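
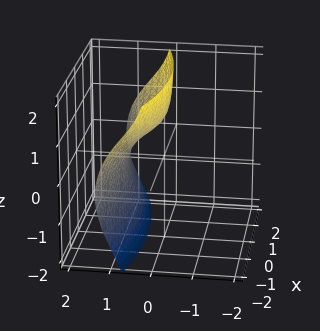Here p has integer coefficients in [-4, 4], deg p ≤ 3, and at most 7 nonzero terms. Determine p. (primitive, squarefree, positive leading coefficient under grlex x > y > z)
Degree: the shape is more complex than any degree-2 surface, so deg p = 3.
Reading off the gridlines: it crosses the z-axis at the gridline z = 1; no x-intercept at any integer in the box.
Putting this together gives p.

3*y^3 + 3*y*z^2 - x^2 + 2*z - 2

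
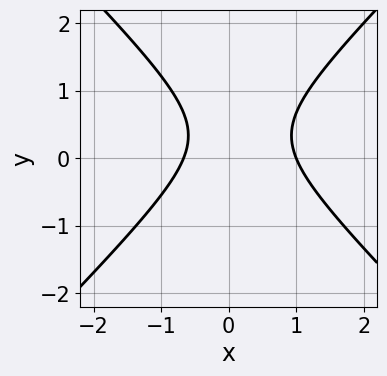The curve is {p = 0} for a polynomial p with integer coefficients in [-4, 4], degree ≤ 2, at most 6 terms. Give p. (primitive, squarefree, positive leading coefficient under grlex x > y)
First, deg p = 2.
Next, from the visible intercepts: it misses every integer gridline on the y-axis; it crosses the x-axis at the gridline x = 1.
Finally, fitting integer coefficients to these (and the overall shape) gives p.

3*x^2 - 3*y^2 - x + 2*y - 2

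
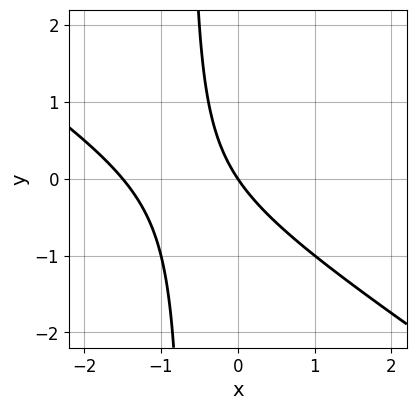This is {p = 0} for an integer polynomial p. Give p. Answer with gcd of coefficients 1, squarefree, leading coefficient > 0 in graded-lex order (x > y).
First, deg p = 2. A generic line meets the curve in up to 2 points.
Then, reading off the gridlines: it meets the y-axis at y = 0 (among the integer gridlines); it crosses the x-axis at the gridline x = 0.
Finally, putting this together gives p.

2*x^2 + 3*x*y + 3*x + 2*y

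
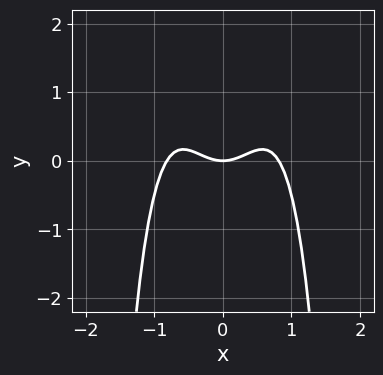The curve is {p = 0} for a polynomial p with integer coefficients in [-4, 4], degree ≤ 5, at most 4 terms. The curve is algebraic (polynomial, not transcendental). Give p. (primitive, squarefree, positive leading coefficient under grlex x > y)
The degree is 4 — no degree-3 curve has this shape.
Symmetries: it's symmetric under x → −x, forcing even powers of x.
Reading off the gridlines: it crosses the x-axis at the gridline x = 0; it meets the y-axis at y = 0 (among the integer gridlines).
Solving for integer coefficients yields p as stated.

3*x^4 - 2*x^2 + 2*y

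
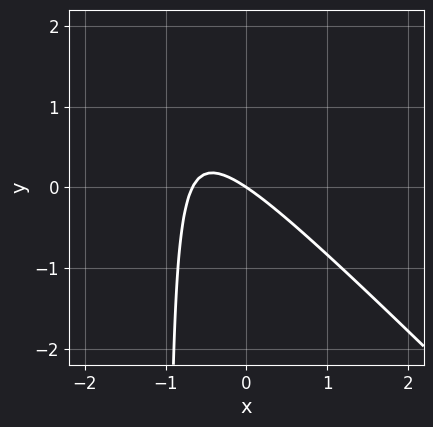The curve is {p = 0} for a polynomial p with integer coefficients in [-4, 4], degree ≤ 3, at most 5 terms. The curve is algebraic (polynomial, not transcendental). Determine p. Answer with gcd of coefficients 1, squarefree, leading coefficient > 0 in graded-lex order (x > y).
1. Degree: no degree-1 curve has this shape, so deg p = 2.
2. From the visible intercepts: it meets the y-axis at y = 0 (among the integer gridlines); it crosses the x-axis at the gridline x = 0.
3. Putting this together gives p.

3*x^2 + 3*x*y + 2*x + 3*y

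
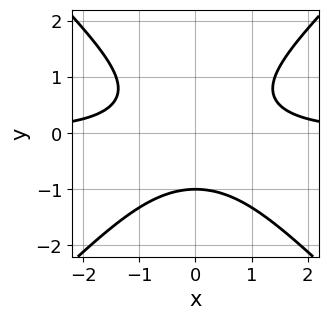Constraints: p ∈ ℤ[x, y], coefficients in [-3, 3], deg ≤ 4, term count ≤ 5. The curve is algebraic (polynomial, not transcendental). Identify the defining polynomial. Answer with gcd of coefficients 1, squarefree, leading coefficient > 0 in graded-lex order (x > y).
First, deg p = 3.
Next, symmetries: it's symmetric under x → −x, forcing even powers of x.
Then, observable constraints: the curve avoids every integer x-axis point in the box; it meets the y-axis at y = -1 (among the integer gridlines).
Finally, assembling these constraints gives the stated polynomial.

x^2*y - y^3 - 1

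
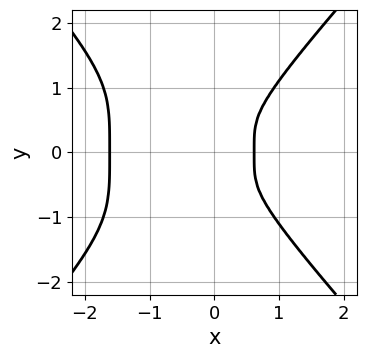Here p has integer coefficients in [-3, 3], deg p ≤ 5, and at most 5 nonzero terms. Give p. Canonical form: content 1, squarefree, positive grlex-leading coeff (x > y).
3*x^4 - 2*y^4 + 3*x^3 - 3*x^2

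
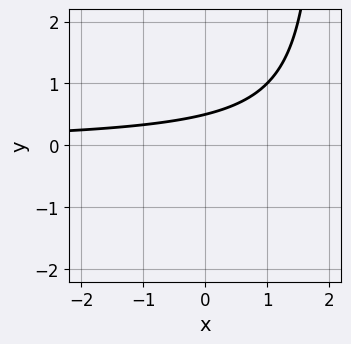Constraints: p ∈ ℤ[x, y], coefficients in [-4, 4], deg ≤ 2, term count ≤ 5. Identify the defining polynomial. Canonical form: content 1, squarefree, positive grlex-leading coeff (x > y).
(a) The degree is 2 — a generic line meets the curve in up to 2 points.
(b) Observable constraints: no x-intercept at any integer in the box.
(c) These observations pin down the coefficients.

x*y - 2*y + 1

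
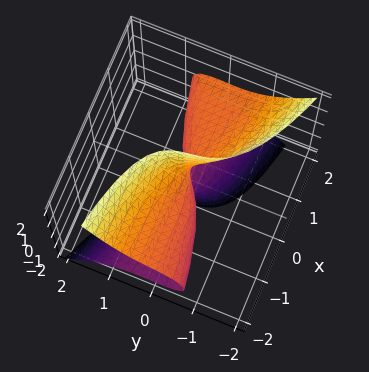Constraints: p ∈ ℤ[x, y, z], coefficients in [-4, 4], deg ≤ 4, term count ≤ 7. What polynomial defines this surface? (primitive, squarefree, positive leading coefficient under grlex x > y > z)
The degree is 3 — no degree-2 surface has this shape.
From the visible intercepts: it meets the x-axis at x = 0 (among the integer gridlines); every point of the z-axis in the box is on the surface; one y-axis crossing is at y = 0.
Matching integer coefficients to the picture gives p.

x*y*z - 2*x*z^2 - 3*y^3 + x - y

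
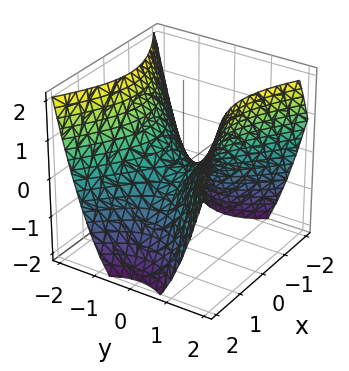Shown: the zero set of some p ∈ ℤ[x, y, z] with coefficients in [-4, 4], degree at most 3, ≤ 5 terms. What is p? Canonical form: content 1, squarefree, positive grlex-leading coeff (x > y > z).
(a) deg p = 2. A hyperbolic paraboloid; a quadric.
(b) Symmetries: mirror symmetry y ↦ −y ⇒ only even powers of y; it's symmetric under x → −x, forcing even powers of x.
(c) Observable constraints: it crosses the z-axis at the gridline z = 0; it crosses the y-axis at the gridline y = 0; one x-axis crossing is at x = 0.
(d) Solving for integer coefficients yields p as stated.

2*x^2 - 3*y^2 + 3*z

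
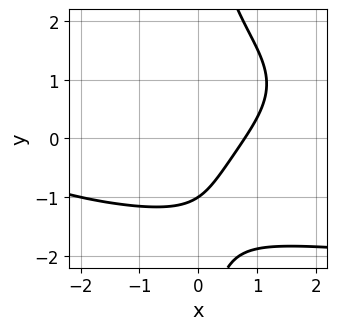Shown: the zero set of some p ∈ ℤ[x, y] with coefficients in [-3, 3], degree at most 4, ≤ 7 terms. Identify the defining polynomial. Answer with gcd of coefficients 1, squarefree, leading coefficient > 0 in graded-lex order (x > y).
x*y^3 + x^2 + 3*x - 3*y - 3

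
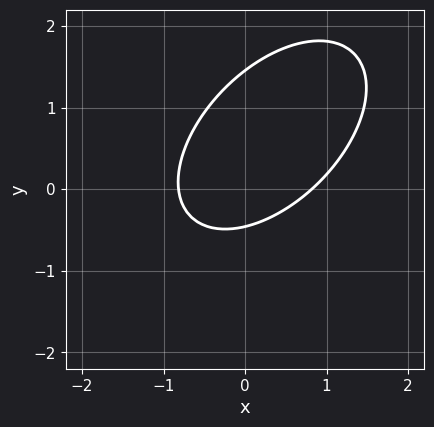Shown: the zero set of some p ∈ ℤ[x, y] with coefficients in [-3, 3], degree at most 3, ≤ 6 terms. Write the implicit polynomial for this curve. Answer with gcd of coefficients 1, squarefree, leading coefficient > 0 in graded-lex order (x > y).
Degree: the shape is more complex than any degree-1 curve, so deg p = 2.
Putting this together gives p.

3*x^2 - 3*x*y + 3*y^2 - 3*y - 2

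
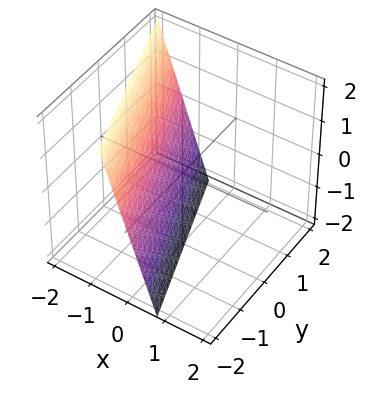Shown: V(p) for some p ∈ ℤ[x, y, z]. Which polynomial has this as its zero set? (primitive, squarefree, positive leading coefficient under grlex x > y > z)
(a) The degree is 1 — the surface is flat (a plane).
(b) Checking where it meets the axes: one z-axis crossing is at z = -2; one y-axis crossing is at y = -2.
(c) Assembling these constraints gives the stated polynomial.

3*x + y + z + 2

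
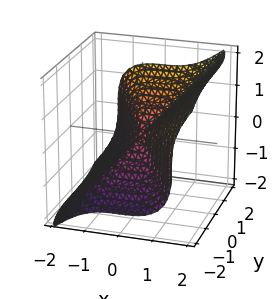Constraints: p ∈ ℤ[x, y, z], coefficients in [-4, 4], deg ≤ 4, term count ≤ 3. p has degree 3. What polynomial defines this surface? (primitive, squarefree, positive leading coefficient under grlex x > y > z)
1. Degree: a generic line meets the surface in up to 3 points, so deg p = 3.
2. Reading off the gridlines: it meets the x-axis at x = 0 (among the integer gridlines); one y-axis crossing is at y = 0; it crosses the z-axis at the gridline z = 0.
3. These observations pin down the coefficients.

3*x^3 + y^3 - 3*z^3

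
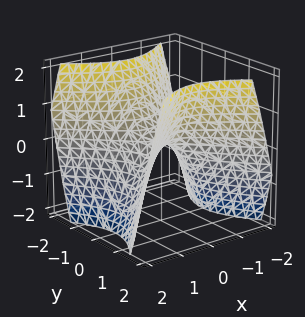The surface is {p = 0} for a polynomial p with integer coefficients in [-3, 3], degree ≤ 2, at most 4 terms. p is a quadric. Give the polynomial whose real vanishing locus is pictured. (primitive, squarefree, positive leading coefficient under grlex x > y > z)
x^2 - y^2 + z

(a) Degree: a hyperbolic paraboloid; a quadric, so deg p = 2.
(b) Symmetries: it's symmetric under y → −y, forcing even powers of y; mirror symmetry x ↦ −x ⇒ only even powers of x.
(c) From the axis intercepts and sections: it crosses the y-axis at the gridline y = 0; one x-axis crossing is at x = 0; it meets the z-axis at z = 0 (among the integer gridlines).
(d) These observations pin down the coefficients.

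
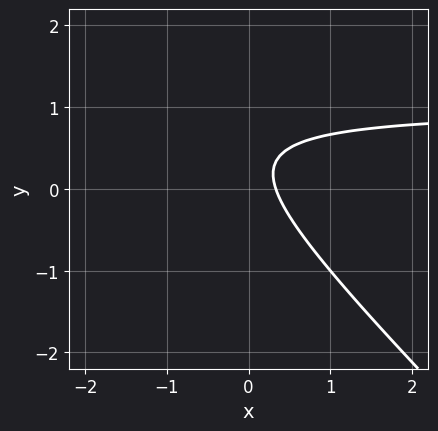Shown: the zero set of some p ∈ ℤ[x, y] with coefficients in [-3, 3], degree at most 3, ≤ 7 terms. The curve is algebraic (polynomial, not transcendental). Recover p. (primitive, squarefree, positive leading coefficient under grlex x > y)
3*x*y + 3*y^2 - 3*x - 2*y + 1

First, the degree is 2 — the shape is more complex than any degree-1 curve.
Then, against the integer gridlines: no y-intercept at any integer in the box.
Finally, putting this together gives p.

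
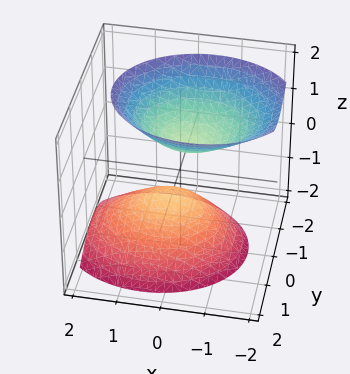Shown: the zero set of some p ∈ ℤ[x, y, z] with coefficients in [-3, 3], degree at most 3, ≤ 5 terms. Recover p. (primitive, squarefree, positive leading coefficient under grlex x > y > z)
1. There are 2 components. They look like related sheets of one shape, so recover p as a whole.
2. The degree is 2 — the shape is more complex than any degree-1 surface.
3. Checking where it meets the axes: it misses every integer gridline on the x-axis; no y-intercept at any integer in the box.
4. Together with the visible shape, these determine p as stated.

2*x^2 + x*z + 3*y^2 - 2*z^2 + 1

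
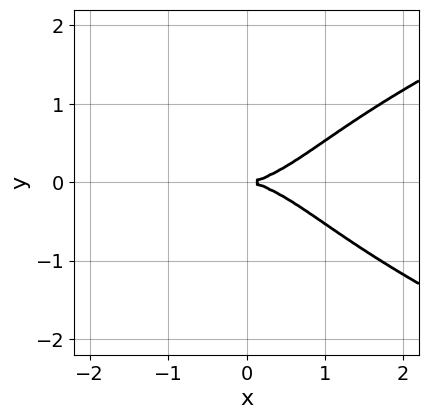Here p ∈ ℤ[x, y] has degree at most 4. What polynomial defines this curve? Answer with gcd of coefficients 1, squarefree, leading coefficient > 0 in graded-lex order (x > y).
2*y^4 - x^3 + 3*y^2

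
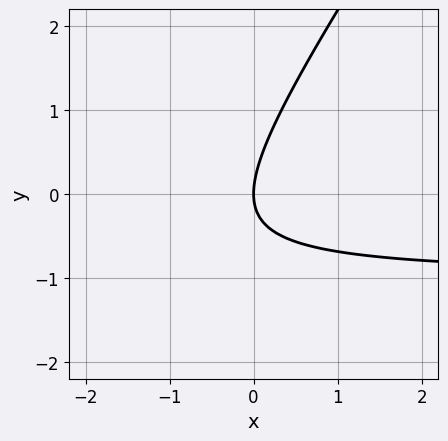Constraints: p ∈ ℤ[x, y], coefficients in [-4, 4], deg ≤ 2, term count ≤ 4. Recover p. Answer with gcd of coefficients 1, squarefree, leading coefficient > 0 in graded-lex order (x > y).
1. Degree: no degree-1 curve has this shape, so deg p = 2.
2. Checking where it meets the axes: one x-axis crossing is at x = 0; it meets the y-axis at y = 0 (among the integer gridlines).
3. Solving for integer coefficients yields p as stated.

3*x*y - 2*y^2 + 3*x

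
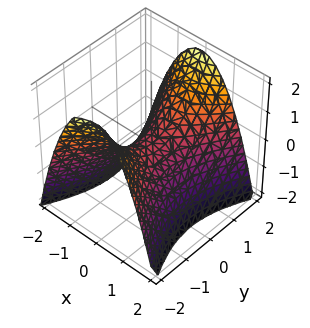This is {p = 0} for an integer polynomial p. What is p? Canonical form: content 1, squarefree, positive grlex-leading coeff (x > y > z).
Degree: a hyperbolic paraboloid; a quadric, so deg p = 2.
Symmetries: it's symmetric under x → −x, forcing even powers of x; the y ↦ −y reflection is a symmetry, so y appears only in even powers.
Checking where it meets the axes: it meets the z-axis at z = 0 (among the integer gridlines); it crosses the y-axis at the gridline y = 0; it crosses the x-axis at the gridline x = 0.
These observations pin down the coefficients.

2*x^2 - y^2 + 2*z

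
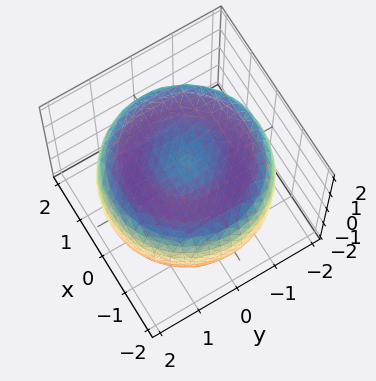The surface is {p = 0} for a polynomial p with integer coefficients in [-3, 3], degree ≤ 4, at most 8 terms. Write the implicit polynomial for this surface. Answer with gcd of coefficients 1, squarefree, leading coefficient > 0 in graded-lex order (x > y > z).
x^4 + 2*x^2*y^2 + y^4 - 3*x^2 - 3*y^2 + 3*z^2 - 3

(a) deg p = 4. The shape is more complex than any degree-3 surface.
(b) Symmetries: the surface is invariant under rotation about z: p = q(x² + y², z).
(c) From the axis intercepts and sections: a circular section at z = 1 has radius between 1 and 2; among the integer gridlines, it crosses the z-axis at z ∈ {-1, 1}.
(d) Together with the visible shape, these determine p as stated.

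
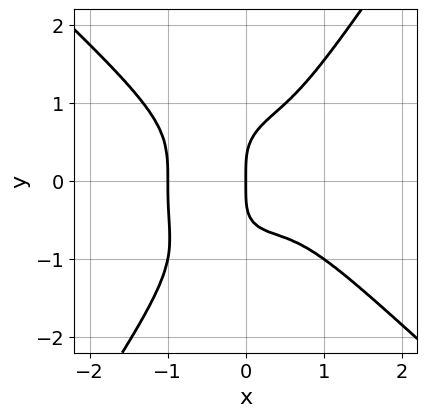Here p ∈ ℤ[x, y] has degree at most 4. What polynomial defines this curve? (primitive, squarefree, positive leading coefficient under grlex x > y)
3*x^4 + 2*x*y^3 - 2*y^4 - x^2 + 2*x

Degree: a generic line meets the curve in up to 4 points, so deg p = 4.
Checking where it meets the axes: one y-axis crossing is at y = 0; the x-axis gridline crossings are at x ∈ {-1, 0}.
Solving for integer coefficients yields p as stated.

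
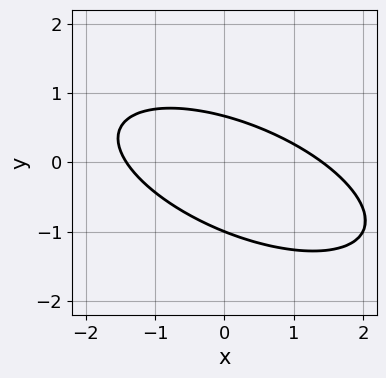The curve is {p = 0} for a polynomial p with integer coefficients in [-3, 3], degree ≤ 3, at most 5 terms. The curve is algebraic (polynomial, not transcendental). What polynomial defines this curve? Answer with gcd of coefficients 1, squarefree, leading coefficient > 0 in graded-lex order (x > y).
First, the degree is 2 — the shape is more complex than any degree-1 curve.
Then, from the visible intercepts: one y-axis crossing is at y = -1.
Finally, together with the visible shape, these determine p as stated.

x^2 + 2*x*y + 3*y^2 + y - 2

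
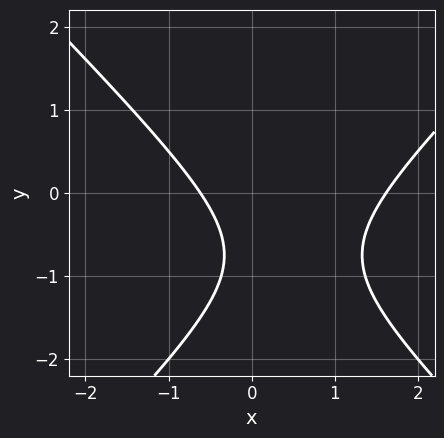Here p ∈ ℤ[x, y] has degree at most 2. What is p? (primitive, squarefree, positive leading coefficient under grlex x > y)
2*x^2 - 2*y^2 - 2*x - 3*y - 2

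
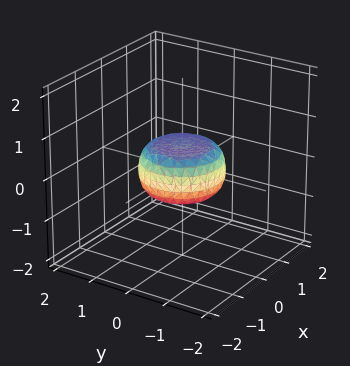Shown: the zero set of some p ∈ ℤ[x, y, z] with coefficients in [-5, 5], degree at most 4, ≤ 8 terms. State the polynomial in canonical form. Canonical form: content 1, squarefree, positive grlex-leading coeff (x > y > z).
2*x^4 + 4*x^2*y^2 + 2*y^4 - x^2 - y^2 + 3*z^2 - 1

The degree is 4 — no degree-3 surface has this shape.
Symmetry: the surface is invariant under rotation about z: p = q(x² + y², z).
Reading off the gridlines: among the integer gridlines, it crosses the y-axis at y ∈ {-1, 1}; the x-axis gridline crossings are at x ∈ {-1, 1}; a circular section at z = 0 has radius exactly 1.
Assembling these constraints gives the stated polynomial.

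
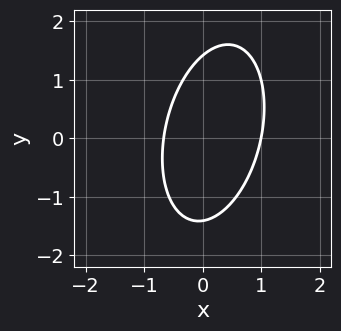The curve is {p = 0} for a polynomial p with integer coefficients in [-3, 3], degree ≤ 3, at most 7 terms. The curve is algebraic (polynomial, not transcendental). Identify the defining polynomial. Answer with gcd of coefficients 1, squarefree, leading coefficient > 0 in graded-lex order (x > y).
Degree: the shape is more complex than any degree-1 curve, so deg p = 2.
From the axis intercepts and sections: it crosses the x-axis at the gridline x = 1.
These observations pin down the coefficients.

3*x^2 - x*y + y^2 - x - 2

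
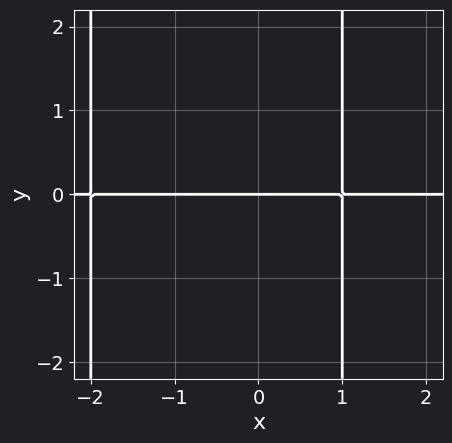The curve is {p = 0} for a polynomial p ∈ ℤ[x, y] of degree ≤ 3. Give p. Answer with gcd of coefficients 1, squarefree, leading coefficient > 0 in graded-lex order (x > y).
x^2*y + x*y - 2*y

First, degree: no degree-2 curve has this shape, so deg p = 3.
Next, reading off the gridlines: it crosses the y-axis at the gridline y = 0; every point of the x-axis in the box is on the curve.
Finally, matching integer coefficients to the picture gives p.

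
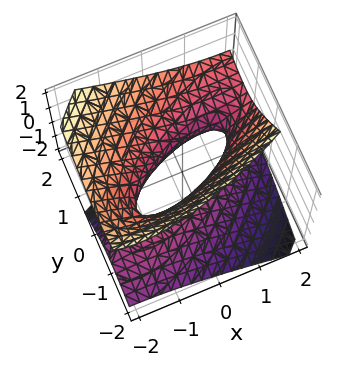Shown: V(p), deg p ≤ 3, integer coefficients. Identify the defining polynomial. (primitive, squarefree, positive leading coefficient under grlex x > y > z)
(a) deg p = 2. A generic line meets the surface in up to 2 points.
(b) Checking where it meets the axes: no z-intercept at any integer in the box; among the integer gridlines, it crosses the x-axis at x ∈ {-1, 1}.
(c) Assembling these constraints gives the stated polynomial.

x^2 - 2*x*y + 2*y^2 - 2*y*z - 2*z^2 - 1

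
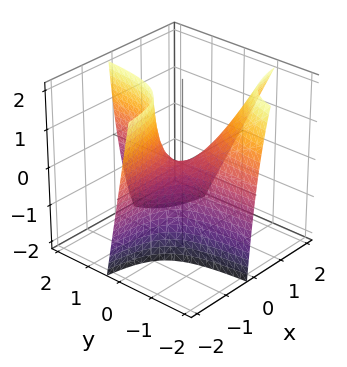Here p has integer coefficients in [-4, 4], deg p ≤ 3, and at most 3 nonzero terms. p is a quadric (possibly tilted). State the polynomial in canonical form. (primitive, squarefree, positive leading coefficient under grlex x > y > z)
First, the degree is 2 — the shape is more complex than any degree-1 surface.
Next, observable constraints: every point of the x-axis in the box is on the surface; it meets the z-axis at z = 0 (among the integer gridlines).
Finally, these observations pin down the coefficients. Check: (0, -1, 0) on the y-axis lies on the surface, and p(0, -1, 0) = 0. ✓

3*x*y + x*z + z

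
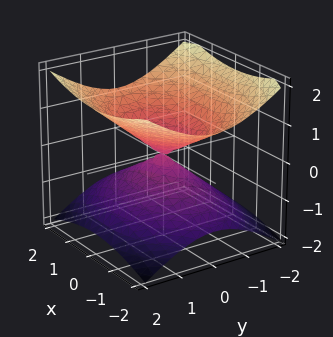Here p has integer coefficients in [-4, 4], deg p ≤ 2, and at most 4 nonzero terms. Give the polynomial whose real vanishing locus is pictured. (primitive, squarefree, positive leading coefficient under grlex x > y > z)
x^2 + 2*y^2 - 3*z^2

1. deg p = 2.
2. Symmetries: the z ↦ −z reflection is a symmetry, so z appears only in even powers; it's symmetric under x → −x, forcing even powers of x; mirror symmetry y ↦ −y ⇒ only even powers of y.
3. From the axis intercepts and sections: it meets the z-axis at z = 0 (among the integer gridlines); one x-axis crossing is at x = 0; it meets the y-axis at y = 0 (among the integer gridlines).
4. Assembling these constraints gives the stated polynomial.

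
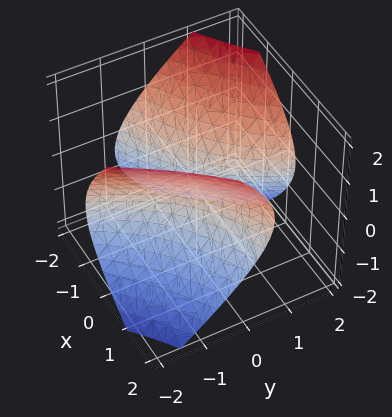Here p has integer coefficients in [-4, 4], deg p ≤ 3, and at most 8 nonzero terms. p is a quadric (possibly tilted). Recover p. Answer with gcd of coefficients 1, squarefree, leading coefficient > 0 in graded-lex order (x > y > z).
x^2 - 3*x*y + x*z + y^2 - 2*z^2 - 1

First, I count 2 distinct pieces. Treating them together as one polynomial.
Then, deg p = 2. The shape is more complex than any degree-1 surface.
Next, against the integer gridlines: no z-intercept at any integer in the box; among the integer gridlines, it crosses the x-axis at x ∈ {-1, 1}; the y-axis gridline crossings are at y ∈ {-1, 1}.
Finally, the integer polynomial consistent with all of this is the stated p.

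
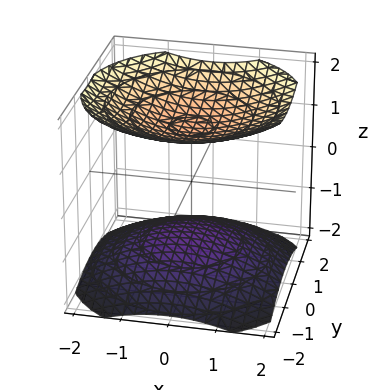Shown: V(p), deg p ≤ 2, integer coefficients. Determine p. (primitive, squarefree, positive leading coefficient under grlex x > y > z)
x^2 + y^2 - 2*z^2 + 3

(a) I count 2 distinct pieces. They look like related sheets of one shape, so recover p as a whole.
(b) deg p = 2. A generic line meets the surface in up to 2 points.
(c) By symmetry, the z-axis is an axis of rotation, so x and y enter only as x² + y².
(d) Reading off the gridlines: the surface avoids every integer y-axis point in the box; no x-intercept at any integer in the box.
(e) These observations pin down the coefficients.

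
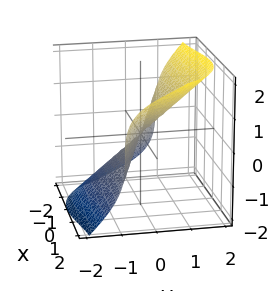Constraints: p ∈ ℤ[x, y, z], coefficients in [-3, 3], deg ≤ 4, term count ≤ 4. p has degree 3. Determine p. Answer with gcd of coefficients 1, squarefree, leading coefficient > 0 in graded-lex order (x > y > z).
x^3 + 2*x^2*y + 2*y^3 - 2*z^3

Degree: a generic line meets the surface in up to 3 points, so deg p = 3.
Reading off the gridlines: one z-axis crossing is at z = 0; one y-axis crossing is at y = 0; it meets the x-axis at x = 0 (among the integer gridlines).
The integer polynomial consistent with all of this is the stated p.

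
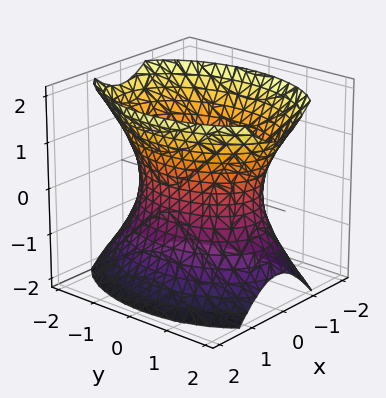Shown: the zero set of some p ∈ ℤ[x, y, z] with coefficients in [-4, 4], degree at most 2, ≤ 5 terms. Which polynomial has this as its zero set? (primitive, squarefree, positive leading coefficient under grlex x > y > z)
1. The degree is 2 — one connected sheet with a waist; a quadric.
2. Symmetries: it's symmetric under y → −y, forcing even powers of y; it's symmetric under z → −z, forcing even powers of z; mirror symmetry x ↦ −x ⇒ only even powers of x.
3. From the visible intercepts: the x-axis gridline crossings are at x ∈ {-1, 1}; no z-intercept at any integer in the box.
4. These observations pin down the coefficients.

2*x^2 + y^2 - z^2 - 2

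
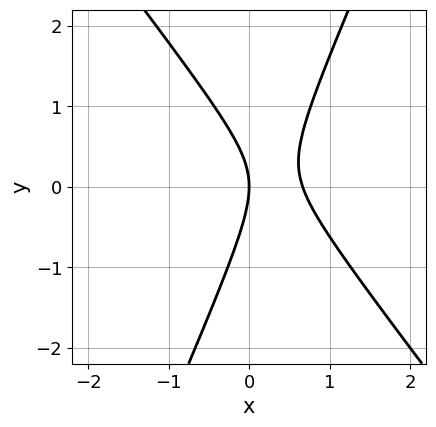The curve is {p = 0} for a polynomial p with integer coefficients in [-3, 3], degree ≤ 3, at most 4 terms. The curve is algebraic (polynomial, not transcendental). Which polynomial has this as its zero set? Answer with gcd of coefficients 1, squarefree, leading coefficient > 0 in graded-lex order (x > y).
First, deg p = 2.
Then, against the integer gridlines: it crosses the y-axis at the gridline y = 0; it meets the x-axis at x = 0 (among the integer gridlines).
Finally, solving for integer coefficients yields p as stated.

3*x^2 + x*y - y^2 - 2*x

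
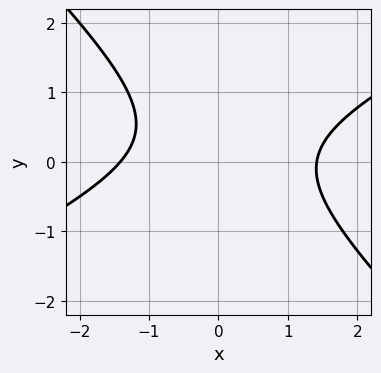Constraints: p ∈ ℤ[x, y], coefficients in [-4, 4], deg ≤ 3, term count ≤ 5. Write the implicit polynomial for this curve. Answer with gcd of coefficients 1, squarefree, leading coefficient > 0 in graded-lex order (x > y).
x^2 - x*y - 2*y^2 + y - 2

(a) Degree: the shape is more complex than any degree-1 curve, so deg p = 2.
(b) Against the integer gridlines: no y-intercept at any integer in the box.
(c) The integer polynomial consistent with all of this is the stated p.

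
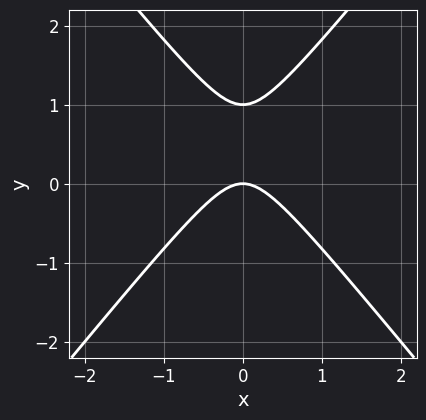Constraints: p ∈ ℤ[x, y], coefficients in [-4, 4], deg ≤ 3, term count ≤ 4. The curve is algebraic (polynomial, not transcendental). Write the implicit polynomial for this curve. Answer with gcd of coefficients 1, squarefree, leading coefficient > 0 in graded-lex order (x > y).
Degree: a generic line meets the curve in up to 2 points, so deg p = 2.
Symmetries: the x ↦ −x reflection is a symmetry, so x appears only in even powers.
From the axis intercepts and sections: it crosses the x-axis at the gridline x = 0; the y-axis gridline crossings are at y ∈ {0, 1}.
The integer polynomial consistent with all of this is the stated p.

3*x^2 - 2*y^2 + 2*y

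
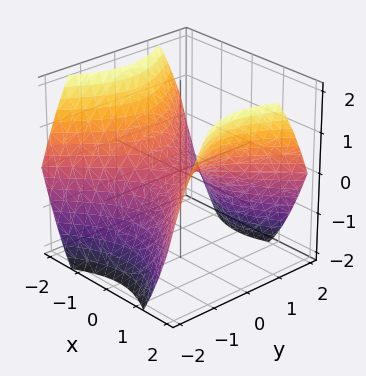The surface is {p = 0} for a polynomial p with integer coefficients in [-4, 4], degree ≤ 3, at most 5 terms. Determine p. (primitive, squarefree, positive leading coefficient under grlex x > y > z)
(a) The degree is 2 — a hyperbolic paraboloid; a quadric.
(b) Symmetries: the y ↦ −y reflection is a symmetry, so y appears only in even powers; mirror symmetry x ↦ −x ⇒ only even powers of x.
(c) Checking where it meets the axes: one x-axis crossing is at x = 0; it meets the y-axis at y = 0 (among the integer gridlines); it meets the z-axis at z = 0 (among the integer gridlines).
(d) Matching integer coefficients to the picture gives p.

2*x^2 - 2*y^2 - 3*z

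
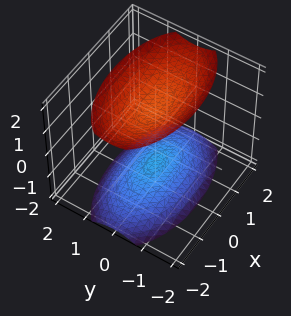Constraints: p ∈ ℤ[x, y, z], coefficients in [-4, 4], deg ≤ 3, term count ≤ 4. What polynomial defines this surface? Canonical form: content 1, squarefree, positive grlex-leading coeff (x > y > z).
x^2 + 3*y^2 - 2*z^2 + 3

The picture has 2 separate pieces. Treating them together as one polynomial.
The degree is 2 — two sheets facing apart; a quadric.
Symmetries: the y ↦ −y reflection is a symmetry, so y appears only in even powers; it's symmetric under z → −z, forcing even powers of z; mirror symmetry x ↦ −x ⇒ only even powers of x.
From the visible intercepts: the surface avoids every integer x-axis point in the box; the surface avoids every integer y-axis point in the box.
These observations pin down the coefficients.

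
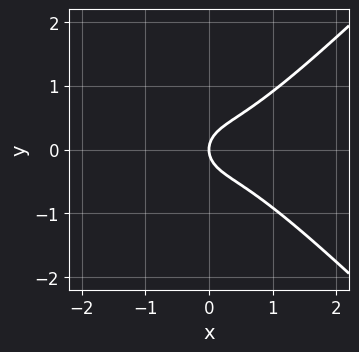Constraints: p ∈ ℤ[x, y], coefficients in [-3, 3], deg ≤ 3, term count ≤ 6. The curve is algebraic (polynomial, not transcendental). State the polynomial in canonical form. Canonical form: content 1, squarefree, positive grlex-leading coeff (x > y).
1. Degree: a generic line meets the curve in up to 3 points, so deg p = 3.
2. Symmetries: the y ↦ −y reflection is a symmetry, so y appears only in even powers.
3. Observable constraints: it meets the x-axis at x = 0 (among the integer gridlines); it meets the y-axis at y = 0 (among the integer gridlines).
4. Solving for integer coefficients yields p as stated.

3*x^3 - 3*x*y^2 - 3*y^2 + 2*x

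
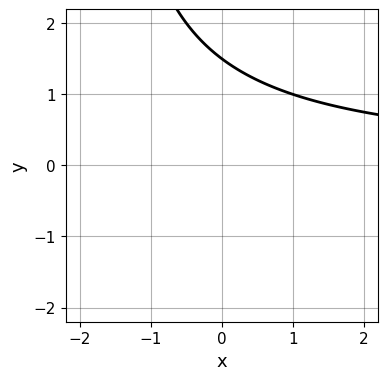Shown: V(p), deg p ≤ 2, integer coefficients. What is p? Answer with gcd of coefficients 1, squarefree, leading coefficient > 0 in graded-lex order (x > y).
x*y + 2*y - 3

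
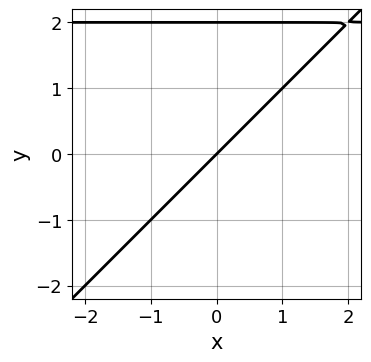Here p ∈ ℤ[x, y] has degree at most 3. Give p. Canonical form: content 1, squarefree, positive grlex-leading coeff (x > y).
1. Degree: a generic line meets the curve in up to 2 points, so deg p = 2.
2. Checking where it meets the axes: among the integer gridlines, it crosses the y-axis at y ∈ {0, 2}; it crosses the x-axis at the gridline x = 0.
3. Together with the visible shape, these determine p as stated.

x*y - y^2 - 2*x + 2*y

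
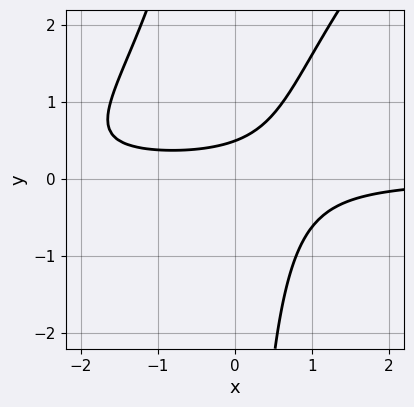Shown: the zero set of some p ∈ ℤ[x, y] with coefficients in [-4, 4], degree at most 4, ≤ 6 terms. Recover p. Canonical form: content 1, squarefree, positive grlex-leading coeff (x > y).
First, deg p = 3. No degree-2 curve has this shape.
Next, against the integer gridlines: no x-intercept at any integer in the box.
Finally, matching integer coefficients to the picture gives p.

x^2*y - x*y^2 + 2*x*y - 2*y + 1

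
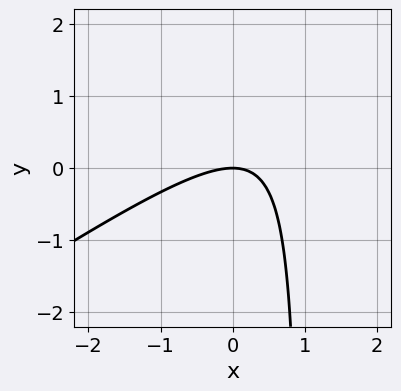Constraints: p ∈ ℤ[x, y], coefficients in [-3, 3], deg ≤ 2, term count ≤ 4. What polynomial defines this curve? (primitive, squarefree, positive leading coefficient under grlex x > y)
2*x^2 - 3*x*y + 3*y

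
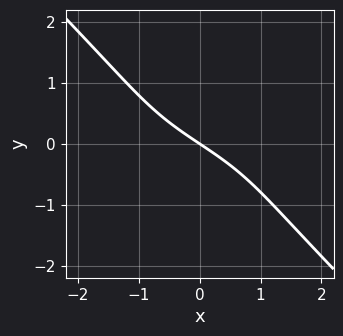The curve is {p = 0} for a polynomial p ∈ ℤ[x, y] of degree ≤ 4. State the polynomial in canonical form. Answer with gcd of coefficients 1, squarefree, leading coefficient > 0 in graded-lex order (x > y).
3*x*y^2 + 3*y^3 + 2*x + 3*y

First, the degree is 3 — no degree-2 curve has this shape.
Then, against the integer gridlines: it meets the y-axis at y = 0 (among the integer gridlines); one x-axis crossing is at x = 0.
Finally, assembling these constraints gives the stated polynomial.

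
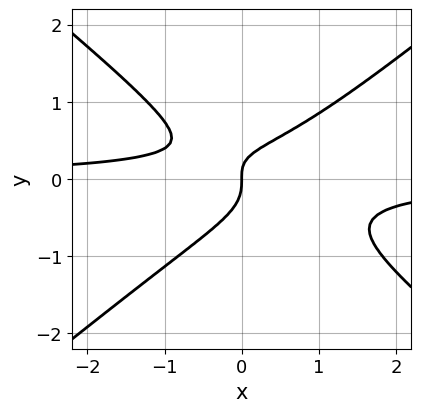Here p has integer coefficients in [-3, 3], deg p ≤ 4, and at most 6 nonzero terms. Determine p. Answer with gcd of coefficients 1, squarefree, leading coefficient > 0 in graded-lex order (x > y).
2*x^2*y - 3*y^3 - x*y + x

First, deg p = 3. No degree-2 curve has this shape.
Then, from the axis intercepts and sections: one y-axis crossing is at y = 0; it meets the x-axis at x = 0 (among the integer gridlines).
Finally, together with the visible shape, these determine p as stated.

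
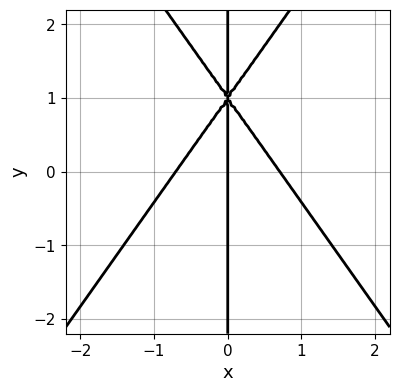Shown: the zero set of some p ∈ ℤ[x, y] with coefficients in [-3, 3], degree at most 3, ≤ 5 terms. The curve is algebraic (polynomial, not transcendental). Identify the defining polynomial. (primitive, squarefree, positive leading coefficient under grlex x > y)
2*x^3 - x*y^2 + 2*x*y - x

First, degree: a generic line meets the curve in up to 3 points, so deg p = 3.
Then, against the integer gridlines: the visible y-axis segment lies entirely on the curve; it crosses the x-axis at the gridline x = 0.
Finally, together with the visible shape, these determine p as stated.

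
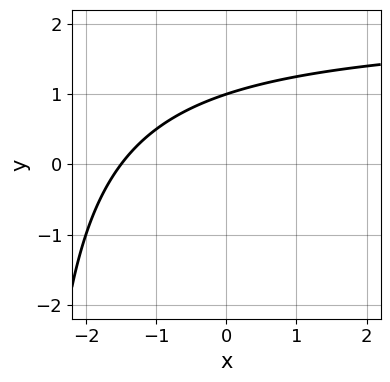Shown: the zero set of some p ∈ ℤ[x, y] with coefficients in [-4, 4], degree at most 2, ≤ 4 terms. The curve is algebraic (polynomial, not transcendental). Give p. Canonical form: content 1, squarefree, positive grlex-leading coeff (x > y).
x*y - 2*x + 3*y - 3

First, the degree is 2 — the shape is more complex than any degree-1 curve.
Next, observable constraints: it meets the y-axis at y = 1 (among the integer gridlines).
Finally, putting this together gives p.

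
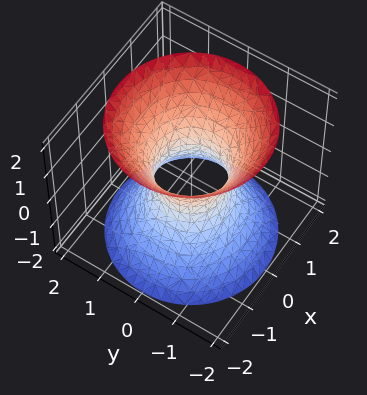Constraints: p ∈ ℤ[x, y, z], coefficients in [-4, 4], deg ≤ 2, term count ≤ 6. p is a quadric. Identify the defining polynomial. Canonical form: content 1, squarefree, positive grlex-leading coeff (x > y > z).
3*x^2 + 3*y^2 - 2*z^2 - 2

1. deg p = 2. An hourglass — one-sheet hyperboloid; a quadric.
2. Symmetries: the z ↦ −z reflection is a symmetry, so z appears only in even powers; rotational symmetry about the z-axis ⇒ p depends on x, y only through x² + y².
3. Checking where it meets the axes: a circular section at z = -2 has radius between 1 and 2; the surface avoids every integer z-axis point in the box.
4. Together with the visible shape, these determine p as stated.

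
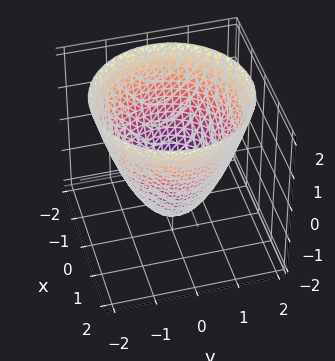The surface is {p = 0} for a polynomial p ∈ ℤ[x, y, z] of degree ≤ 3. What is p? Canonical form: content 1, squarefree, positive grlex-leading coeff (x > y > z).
First, the degree is 2 — a generic line meets the surface in up to 2 points.
Next, symmetry: the z-axis is an axis of rotation, so x and y enter only as x² + y².
Next, against the integer gridlines: a circular section at z = 1 has radius between 1 and 2.
Finally, these observations pin down the coefficients.

2*x^2 + 2*y^2 - 2*z - 3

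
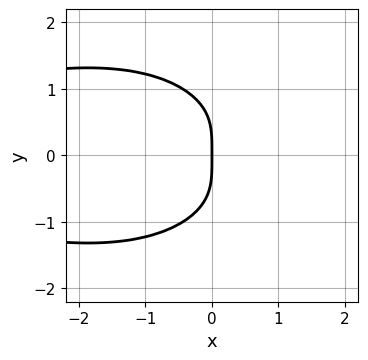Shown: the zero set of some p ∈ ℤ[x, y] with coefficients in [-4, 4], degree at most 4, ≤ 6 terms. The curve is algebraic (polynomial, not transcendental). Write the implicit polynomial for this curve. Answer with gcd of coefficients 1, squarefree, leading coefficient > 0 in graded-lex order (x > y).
First, deg p = 4. A generic line meets the curve in up to 4 points.
Then, symmetries: it's symmetric under y → −y, forcing even powers of y.
Then, against the integer gridlines: one y-axis crossing is at y = 0; it crosses the x-axis at the gridline x = 0.
Finally, together with the visible shape, these determine p as stated.

x^2*y^2 + 2*y^4 + 2*x*y^2 + 3*x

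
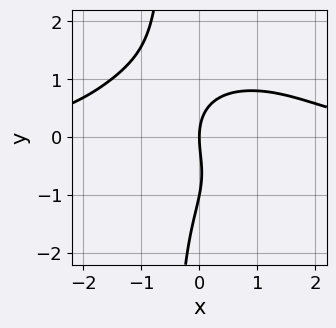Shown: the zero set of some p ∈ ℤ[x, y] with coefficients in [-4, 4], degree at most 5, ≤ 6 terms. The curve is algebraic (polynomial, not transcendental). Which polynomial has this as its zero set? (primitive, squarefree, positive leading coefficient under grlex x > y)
x^3*y + 2*x*y^3 + y^3 + y^2 - 3*x

(a) The degree is 4 — the shape is more complex than any degree-3 curve.
(b) Checking where it meets the axes: it meets the x-axis at x = 0 (among the integer gridlines); the y-axis gridline crossings are at y ∈ {-1, 0}.
(c) Fitting integer coefficients to these (and the overall shape) gives p.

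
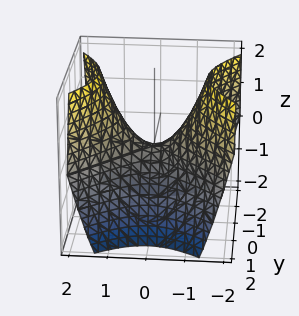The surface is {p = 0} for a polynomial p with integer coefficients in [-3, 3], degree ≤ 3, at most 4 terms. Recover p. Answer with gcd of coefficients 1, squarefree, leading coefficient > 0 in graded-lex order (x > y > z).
x^2 - y^2 - z

First, degree: a hyperbolic paraboloid; a quadric, so deg p = 2.
Then, symmetries: it's symmetric under x → −x, forcing even powers of x; the y ↦ −y reflection is a symmetry, so y appears only in even powers.
Then, checking where it meets the axes: one y-axis crossing is at y = 0; it crosses the x-axis at the gridline x = 0; it meets the z-axis at z = 0 (among the integer gridlines).
Finally, the integer polynomial consistent with all of this is the stated p.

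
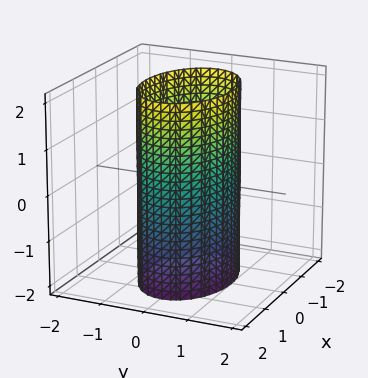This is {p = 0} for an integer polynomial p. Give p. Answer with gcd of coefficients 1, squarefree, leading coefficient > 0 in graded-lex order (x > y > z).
(a) The degree is 2 — a cylinder; a quadric.
(b) Symmetries: it's symmetric under z → −z, forcing even powers of z; it's symmetric under y → −y, forcing even powers of y; the x ↦ −x reflection is a symmetry, so x appears only in even powers.
(c) From the visible intercepts: the surface avoids every integer z-axis point in the box; among the integer gridlines, it crosses the y-axis at y ∈ {-1, 1}.
(d) These observations pin down the coefficients.

x^2 + 2*y^2 - 2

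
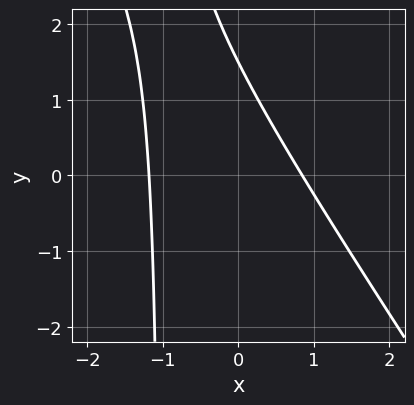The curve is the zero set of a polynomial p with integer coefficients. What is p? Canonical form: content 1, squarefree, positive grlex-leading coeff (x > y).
(a) The degree is 2 — no degree-1 curve has this shape.
(b) Solving for integer coefficients yields p as stated.

3*x^2 + 2*x*y + x + 2*y - 3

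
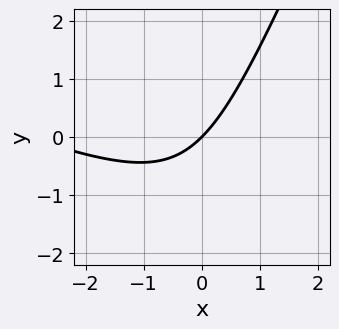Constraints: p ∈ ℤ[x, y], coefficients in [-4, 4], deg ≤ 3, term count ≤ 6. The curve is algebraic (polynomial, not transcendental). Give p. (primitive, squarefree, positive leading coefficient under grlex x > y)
1. Degree: no degree-1 curve has this shape, so deg p = 2.
2. Reading off the gridlines: it crosses the y-axis at the gridline y = 0; it meets the x-axis at x = 0 (among the integer gridlines).
3. Matching integer coefficients to the picture gives p.

x^2 + 2*x*y - y^2 + 3*x - 3*y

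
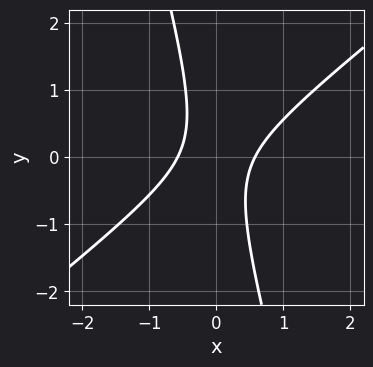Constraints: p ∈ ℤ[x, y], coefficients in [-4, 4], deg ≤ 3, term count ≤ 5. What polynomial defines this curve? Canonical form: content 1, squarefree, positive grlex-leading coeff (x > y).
3*x^2 - 3*x*y - y^2 - 1

deg p = 2. The shape is more complex than any degree-1 curve.
Reading off the gridlines: the curve avoids every integer y-axis point in the box.
Assembling these constraints gives the stated polynomial.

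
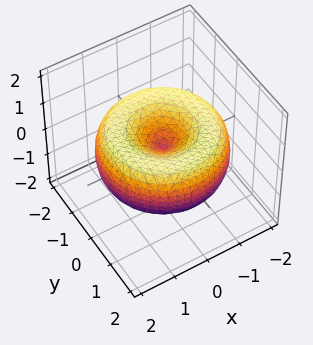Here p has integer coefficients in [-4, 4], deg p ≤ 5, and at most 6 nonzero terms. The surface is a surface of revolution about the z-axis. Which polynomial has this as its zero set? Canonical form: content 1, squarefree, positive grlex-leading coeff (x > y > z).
x^4 + 2*x^2*y^2 + y^4 - 3*x^2 - 3*y^2 + 3*z^2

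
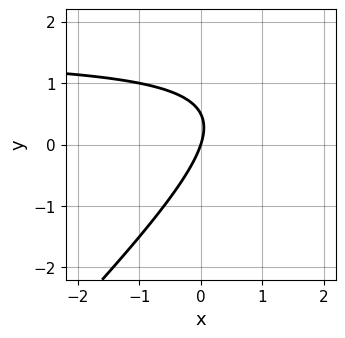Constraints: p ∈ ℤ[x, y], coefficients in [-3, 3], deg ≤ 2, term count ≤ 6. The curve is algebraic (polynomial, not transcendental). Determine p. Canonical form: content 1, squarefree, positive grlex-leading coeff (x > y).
2*x*y - 2*y^2 - 3*x + y

deg p = 2. No degree-1 curve has this shape.
Checking where it meets the axes: it meets the x-axis at x = 0 (among the integer gridlines); it crosses the y-axis at the gridline y = 0.
Putting this together gives p.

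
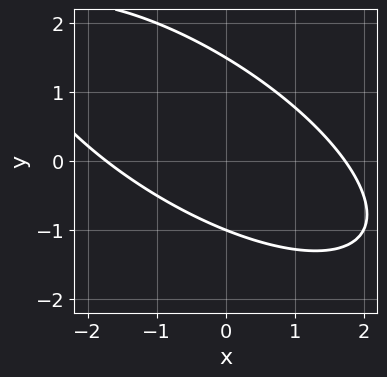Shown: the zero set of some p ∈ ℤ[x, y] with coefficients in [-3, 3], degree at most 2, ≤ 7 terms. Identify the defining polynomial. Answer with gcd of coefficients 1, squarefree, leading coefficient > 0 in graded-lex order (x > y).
The degree is 2 — a generic line meets the curve in up to 2 points.
From the visible intercepts: one y-axis crossing is at y = -1.
These observations pin down the coefficients.

x^2 + 2*x*y + 2*y^2 - y - 3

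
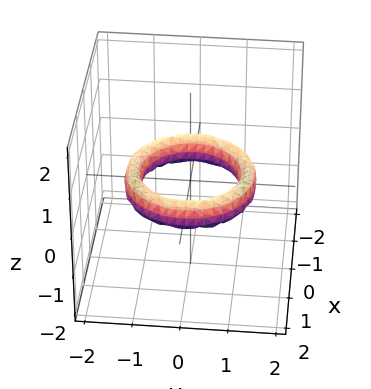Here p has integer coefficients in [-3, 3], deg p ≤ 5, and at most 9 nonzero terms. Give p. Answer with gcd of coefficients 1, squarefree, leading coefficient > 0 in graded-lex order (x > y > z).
1. deg p = 4. No degree-3 surface has this shape.
2. Symmetries: the z-axis is an axis of rotation, so x and y enter only as x² + y².
3. Reading off the gridlines: the y-axis gridline crossings are at y ∈ {-1, 1}; no z-intercept at any integer in the box; a circular section at z = 0 has radius exactly 1; among the integer gridlines, it crosses the x-axis at x ∈ {-1, 1}.
4. Matching integer coefficients to the picture gives p.

x^4 + 2*x^2*y^2 + y^4 - 3*x^2 - 3*y^2 + 2*z^2 + 2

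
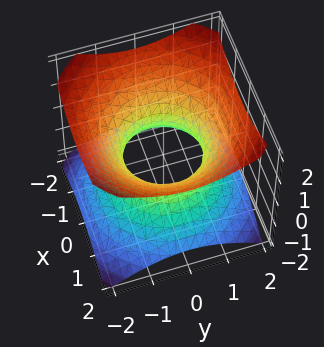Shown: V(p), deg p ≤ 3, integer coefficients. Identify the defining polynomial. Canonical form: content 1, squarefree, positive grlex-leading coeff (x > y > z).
1. Degree: an hourglass — one-sheet hyperboloid; a quadric, so deg p = 2.
2. By symmetry, every cross-section ⟂ z is a circle, so x, y appear only via x² + y²; mirror symmetry z ↦ −z ⇒ only even powers of z.
3. Reading off the gridlines: it misses every integer gridline on the z-axis; a circular section at z = -1 has radius between 1 and 2; the y-axis gridline crossings are at y ∈ {-1, 1}.
4. These observations pin down the coefficients.

2*x^2 + 2*y^2 - 3*z^2 - 2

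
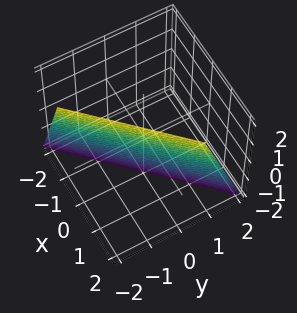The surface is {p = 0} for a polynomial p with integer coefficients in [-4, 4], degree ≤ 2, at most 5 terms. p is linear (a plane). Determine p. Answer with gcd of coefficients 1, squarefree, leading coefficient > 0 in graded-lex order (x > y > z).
(a) Degree: every cross-section is a straight line — this is a plane, so deg p = 1.
(b) From the axis intercepts and sections: it meets the z-axis at z = -2 (among the integer gridlines).
(c) Together with the visible shape, these determine p as stated.

3*x - 3*y - z - 2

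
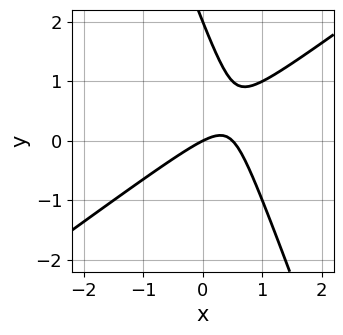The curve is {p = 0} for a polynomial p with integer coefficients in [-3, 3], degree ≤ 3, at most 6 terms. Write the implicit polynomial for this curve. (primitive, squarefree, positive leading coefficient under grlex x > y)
2*x^2 - 2*x*y - y^2 - x + 2*y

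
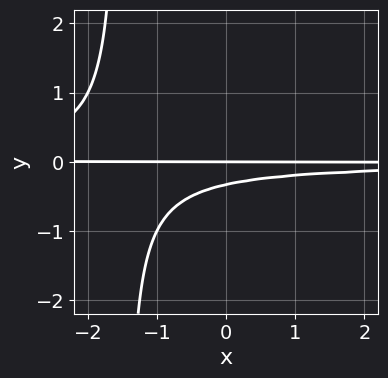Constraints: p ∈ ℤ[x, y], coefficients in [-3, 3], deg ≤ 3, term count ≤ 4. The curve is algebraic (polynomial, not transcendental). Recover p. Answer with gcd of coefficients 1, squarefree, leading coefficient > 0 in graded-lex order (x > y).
1. deg p = 3. No degree-2 curve has this shape.
2. From the axis intercepts and sections: every point of the x-axis in the box is on the curve; it crosses the y-axis at the gridline y = 0.
3. These observations pin down the coefficients.

2*x*y^2 + 3*y^2 + y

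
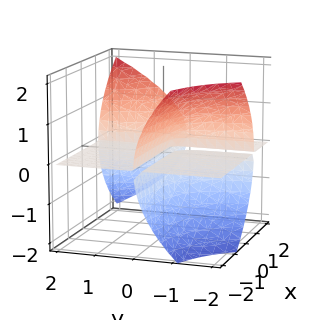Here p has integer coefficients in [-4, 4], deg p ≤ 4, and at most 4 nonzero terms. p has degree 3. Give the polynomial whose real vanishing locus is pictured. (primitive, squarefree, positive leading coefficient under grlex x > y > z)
3*x*y*z - 2*z^3 - 2*y*z

First, there are 3 components.
Then, the degree is 3 — no degree-2 surface has this shape.
Next, reading off the gridlines: one z-axis crossing is at z = 0; every point of the x-axis in the box is on the surface; the visible y-axis segment lies entirely on the surface.
Finally, these observations pin down the coefficients.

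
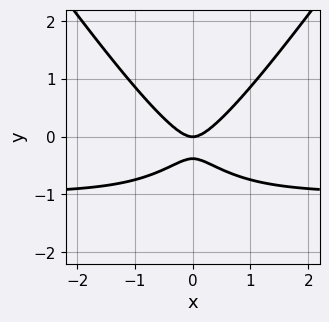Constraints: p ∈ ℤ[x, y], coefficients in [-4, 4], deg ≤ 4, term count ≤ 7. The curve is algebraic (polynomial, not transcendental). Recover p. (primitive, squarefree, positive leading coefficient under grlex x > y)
2*x^2*y - y^3 + 2*x^2 - 3*y^2 - y

1. The degree is 3 — the shape is more complex than any degree-2 curve.
2. Symmetries: mirror symmetry x ↦ −x ⇒ only even powers of x.
3. Against the integer gridlines: it meets the y-axis at y = 0 (among the integer gridlines); it meets the x-axis at x = 0 (among the integer gridlines).
4. Together with the visible shape, these determine p as stated.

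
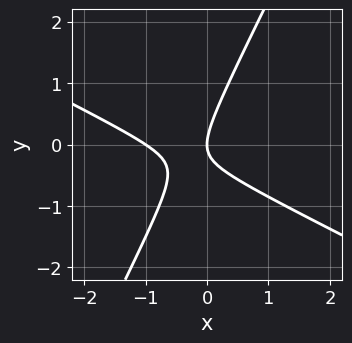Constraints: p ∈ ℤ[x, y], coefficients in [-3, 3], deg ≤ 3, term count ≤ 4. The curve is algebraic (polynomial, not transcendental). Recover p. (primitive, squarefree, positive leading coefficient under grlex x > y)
First, deg p = 2. No degree-1 curve has this shape.
Next, checking where it meets the axes: the x-axis gridline crossings are at x ∈ {-1, 0}; it meets the y-axis at y = 0 (among the integer gridlines).
Finally, solving for integer coefficients yields p as stated.

2*x^2 + 3*x*y - 2*y^2 + 2*x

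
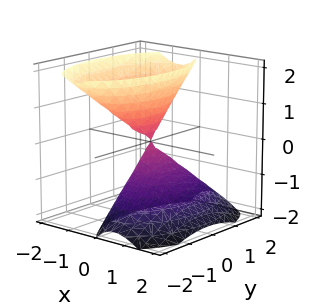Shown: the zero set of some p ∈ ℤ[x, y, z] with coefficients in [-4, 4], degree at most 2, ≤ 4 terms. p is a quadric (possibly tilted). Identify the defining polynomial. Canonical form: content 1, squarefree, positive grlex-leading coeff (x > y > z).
3*x^2 + 2*x*z + y^2 - z^2

First, I count 2 distinct pieces. Treating them together as one polynomial.
Then, deg p = 2. A generic line meets the surface in up to 2 points.
Then, observable constraints: it crosses the z-axis at the gridline z = 0; one y-axis crossing is at y = 0; one x-axis crossing is at x = 0.
Finally, together with the visible shape, these determine p as stated.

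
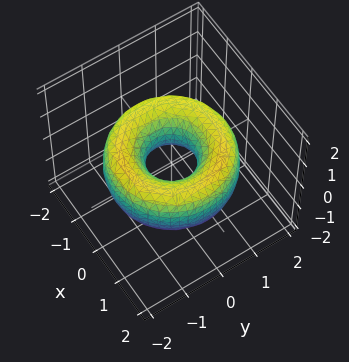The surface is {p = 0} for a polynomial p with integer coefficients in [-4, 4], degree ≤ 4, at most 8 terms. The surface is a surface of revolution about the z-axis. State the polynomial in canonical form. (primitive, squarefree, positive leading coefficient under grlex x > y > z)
x^4 + 2*x^2*y^2 + y^4 - 3*x^2 - 3*y^2 + 2*z^2 + 1

First, degree: the shape is more complex than any degree-3 surface, so deg p = 4.
Then, by symmetry, the surface is invariant under rotation about z: p = q(x² + y², z).
Next, observable constraints: a circular section at z = 0 has radius between 0 and 1; it misses every integer gridline on the z-axis.
Finally, together with the visible shape, these determine p as stated.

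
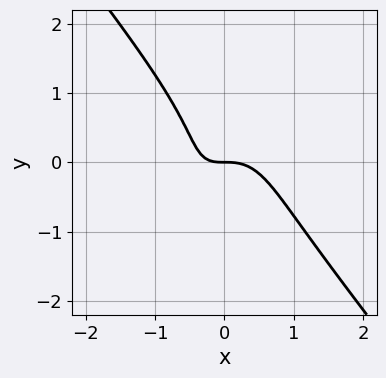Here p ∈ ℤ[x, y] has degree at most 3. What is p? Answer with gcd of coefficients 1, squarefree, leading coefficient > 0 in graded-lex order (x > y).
First, deg p = 3. No degree-2 curve has this shape.
Next, checking where it meets the axes: it meets the x-axis at x = 0 (among the integer gridlines); it crosses the y-axis at the gridline y = 0.
Finally, the integer polynomial consistent with all of this is the stated p.

2*x^3 + y^3 + x*y + y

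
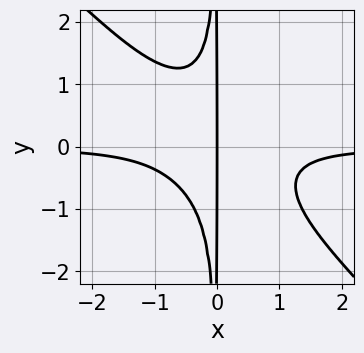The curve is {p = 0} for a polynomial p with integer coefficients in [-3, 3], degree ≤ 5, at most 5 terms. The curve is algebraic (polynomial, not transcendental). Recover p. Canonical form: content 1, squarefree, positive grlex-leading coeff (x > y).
2*x^3*y + 2*x^2*y^2 + x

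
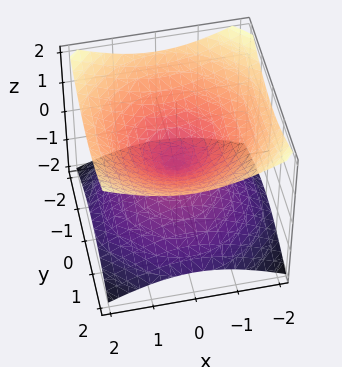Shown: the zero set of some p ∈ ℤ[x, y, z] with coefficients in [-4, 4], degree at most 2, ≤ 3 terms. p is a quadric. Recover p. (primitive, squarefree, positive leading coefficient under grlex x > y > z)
x^2 + y^2 - 2*z^2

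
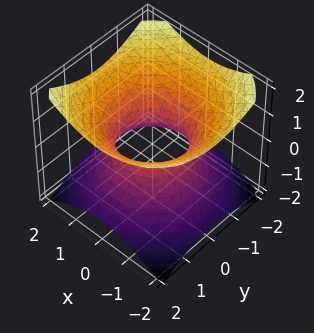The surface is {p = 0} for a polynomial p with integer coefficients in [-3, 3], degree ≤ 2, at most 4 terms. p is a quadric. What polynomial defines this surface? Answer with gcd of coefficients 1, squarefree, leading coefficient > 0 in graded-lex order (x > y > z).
2*x^2 + 2*y^2 - 3*z^2 - 2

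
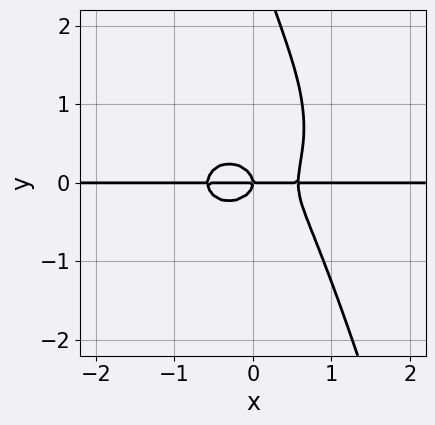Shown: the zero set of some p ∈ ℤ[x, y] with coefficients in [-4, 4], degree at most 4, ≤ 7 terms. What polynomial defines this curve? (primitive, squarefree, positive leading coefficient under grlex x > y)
3*x^3*y + 3*x*y^3 + y^4 - 3*y^3 - x*y

deg p = 4.
Against the integer gridlines: it crosses the y-axis at the gridline y = 0; every point of the x-axis in the box is on the curve.
Fitting integer coefficients to these (and the overall shape) gives p.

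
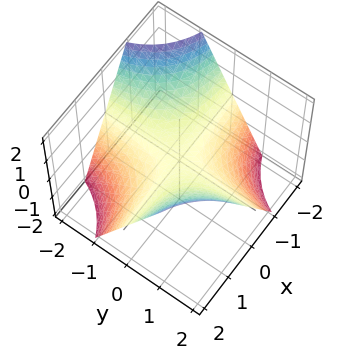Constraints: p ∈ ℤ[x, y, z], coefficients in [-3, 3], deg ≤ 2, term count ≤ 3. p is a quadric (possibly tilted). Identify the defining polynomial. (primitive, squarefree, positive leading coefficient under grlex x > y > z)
First, the degree is 2 — no degree-1 surface has this shape.
Then, from the axis intercepts and sections: it meets the z-axis at z = 0 (among the integer gridlines); every point of the y-axis in the box is on the surface.
Finally, these observations pin down the coefficients. Check: (-2, 0, 0) on the x-axis lies on the surface, and p(-2, 0, 0) = 0. ✓

x*y - z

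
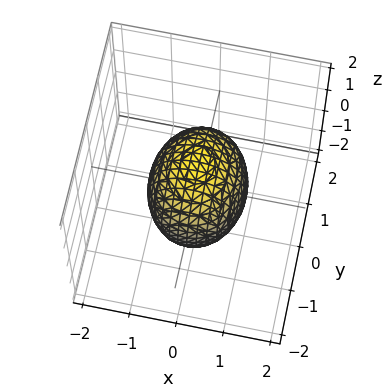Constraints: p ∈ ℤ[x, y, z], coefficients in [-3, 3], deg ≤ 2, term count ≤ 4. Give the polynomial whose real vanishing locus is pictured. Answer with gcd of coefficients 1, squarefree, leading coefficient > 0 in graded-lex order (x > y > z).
First, deg p = 2. A closed, bounded, convex surface; a quadric.
Next, symmetries: mirror symmetry z ↦ −z ⇒ only even powers of z; it's symmetric under y → −y, forcing even powers of y; the x ↦ −x reflection is a symmetry, so x appears only in even powers.
Then, from the axis intercepts and sections: among the integer gridlines, it crosses the x-axis at x ∈ {-1, 1}.
Finally, these observations pin down the coefficients.

3*x^2 + 2*y^2 + 2*z^2 - 3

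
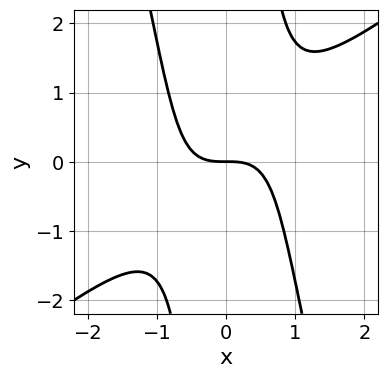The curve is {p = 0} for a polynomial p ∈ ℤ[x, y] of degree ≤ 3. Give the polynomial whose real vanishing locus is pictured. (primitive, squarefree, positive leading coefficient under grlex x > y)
deg p = 3.
Checking where it meets the axes: it meets the x-axis at x = 0 (among the integer gridlines); it crosses the y-axis at the gridline y = 0.
Putting this together gives p.

3*x^3 - 3*x^2*y - x*y^2 + 3*y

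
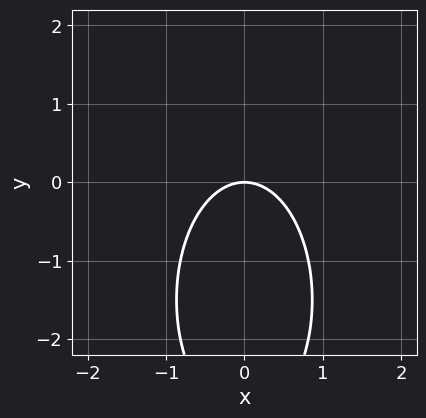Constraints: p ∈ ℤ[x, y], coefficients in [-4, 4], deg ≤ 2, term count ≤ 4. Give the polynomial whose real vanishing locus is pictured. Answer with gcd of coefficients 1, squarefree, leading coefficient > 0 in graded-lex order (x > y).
First, the degree is 2 — no degree-1 curve has this shape.
Then, symmetries: the x ↦ −x reflection is a symmetry, so x appears only in even powers.
Then, checking where it meets the axes: one x-axis crossing is at x = 0; it meets the y-axis at y = 0 (among the integer gridlines).
Finally, assembling these constraints gives the stated polynomial.

3*x^2 + y^2 + 3*y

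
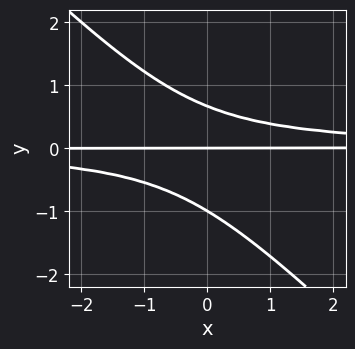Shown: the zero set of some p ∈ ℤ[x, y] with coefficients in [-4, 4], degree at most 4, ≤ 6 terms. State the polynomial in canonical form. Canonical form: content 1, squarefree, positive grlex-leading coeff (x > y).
3*x*y^2 + 3*y^3 + y^2 - 2*y

deg p = 3. No degree-2 curve has this shape.
Observable constraints: the y-axis gridline crossings are at y ∈ {-1, 0}; the visible x-axis segment lies entirely on the curve.
Together with the visible shape, these determine p as stated.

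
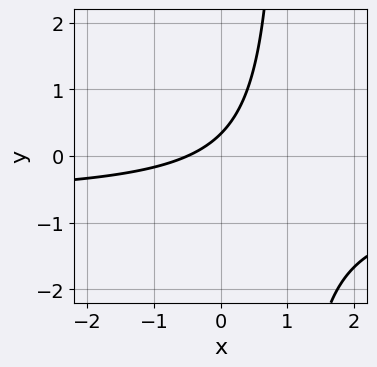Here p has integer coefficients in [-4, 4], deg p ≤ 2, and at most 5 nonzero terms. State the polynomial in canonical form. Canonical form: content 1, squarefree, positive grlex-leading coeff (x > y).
3*x*y + 2*x - 3*y + 1

Degree: the shape is more complex than any degree-1 curve, so deg p = 2.
Putting this together gives p.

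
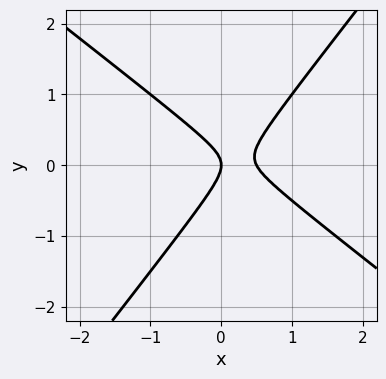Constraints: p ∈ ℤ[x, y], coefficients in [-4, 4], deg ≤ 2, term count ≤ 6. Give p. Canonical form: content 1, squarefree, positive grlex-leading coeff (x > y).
2*x^2 + x*y - 2*y^2 - x

The degree is 2 — no degree-1 curve has this shape.
Reading off the gridlines: one y-axis crossing is at y = 0; it crosses the x-axis at the gridline x = 0.
Solving for integer coefficients yields p as stated.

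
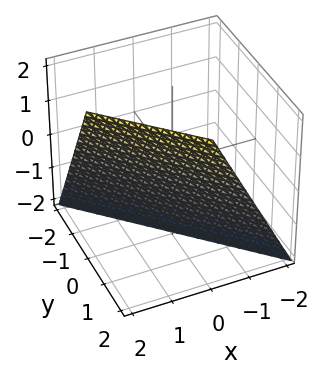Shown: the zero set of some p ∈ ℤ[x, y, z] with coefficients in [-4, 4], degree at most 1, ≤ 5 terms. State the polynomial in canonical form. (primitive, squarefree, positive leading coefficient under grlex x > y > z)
2*x + 2*y - z - 2

First, the degree is 1 — the surface is flat (a plane).
Then, against the integer gridlines: one y-axis crossing is at y = 1; it meets the z-axis at z = -2 (among the integer gridlines); it meets the x-axis at x = 1 (among the integer gridlines).
Finally, assembling these constraints gives the stated polynomial.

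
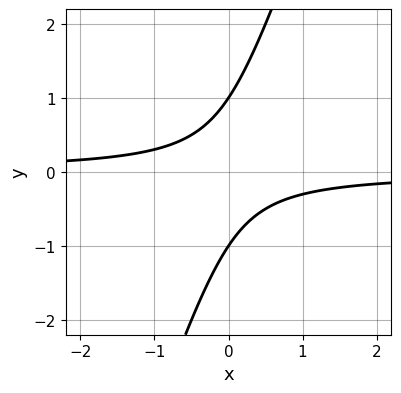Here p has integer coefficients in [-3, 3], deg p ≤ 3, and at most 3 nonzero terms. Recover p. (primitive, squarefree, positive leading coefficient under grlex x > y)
3*x*y - y^2 + 1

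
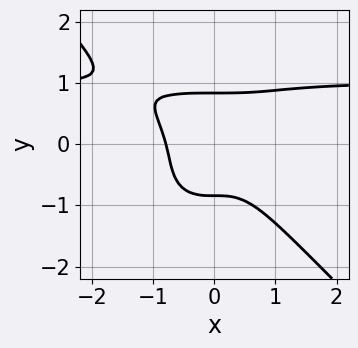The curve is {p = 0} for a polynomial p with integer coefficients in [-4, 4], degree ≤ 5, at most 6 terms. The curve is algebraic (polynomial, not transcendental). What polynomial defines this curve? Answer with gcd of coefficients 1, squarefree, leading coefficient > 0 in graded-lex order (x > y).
2*x^3*y + 2*y^4 - 2*x^3 - 1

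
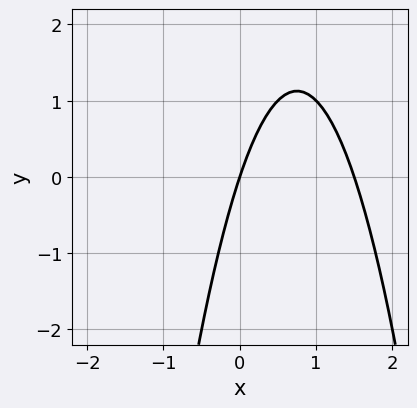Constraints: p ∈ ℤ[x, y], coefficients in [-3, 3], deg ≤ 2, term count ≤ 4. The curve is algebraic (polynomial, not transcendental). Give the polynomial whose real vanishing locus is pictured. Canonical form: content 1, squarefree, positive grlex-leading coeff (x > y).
First, deg p = 2.
Next, observable constraints: one x-axis crossing is at x = 0; it crosses the y-axis at the gridline y = 0.
Finally, matching integer coefficients to the picture gives p.

2*x^2 - 3*x + y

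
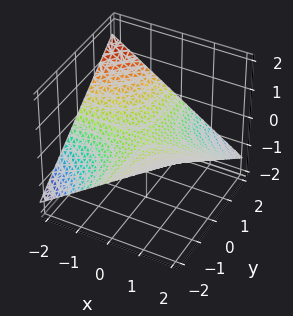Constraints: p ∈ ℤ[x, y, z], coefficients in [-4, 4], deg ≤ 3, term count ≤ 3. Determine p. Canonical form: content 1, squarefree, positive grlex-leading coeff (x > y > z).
x*y + 3*z

Degree: a hyperbolic paraboloid; a quadric, so deg p = 2.
From the axis intercepts and sections: every point of the y-axis in the box is on the surface; the visible x-axis segment lies entirely on the surface; it crosses the z-axis at the gridline z = 0.
Together with the visible shape, these determine p as stated.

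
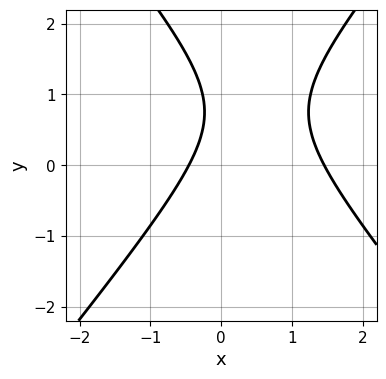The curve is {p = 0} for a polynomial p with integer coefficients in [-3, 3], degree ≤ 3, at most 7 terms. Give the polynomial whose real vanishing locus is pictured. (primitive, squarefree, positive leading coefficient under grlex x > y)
First, deg p = 2. The shape is more complex than any degree-1 curve.
Then, observable constraints: no y-intercept at any integer in the box.
Finally, assembling these constraints gives the stated polynomial.

3*x^2 - 2*y^2 - 3*x + 3*y - 2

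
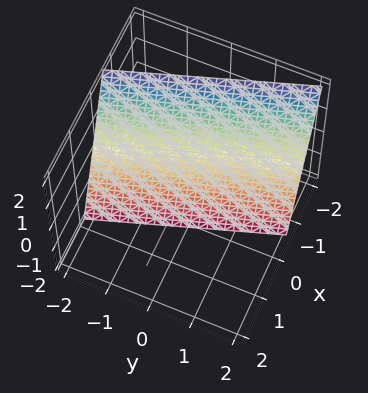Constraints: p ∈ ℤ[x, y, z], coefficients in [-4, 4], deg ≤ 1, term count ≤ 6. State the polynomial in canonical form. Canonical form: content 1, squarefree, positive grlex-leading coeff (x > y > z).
deg p = 1.
Checking where it meets the axes: it meets the y-axis at y = -2 (among the integer gridlines); it crosses the z-axis at the gridline z = -2.
Fitting integer coefficients to these (and the overall shape) gives p.

3*x + y + z + 2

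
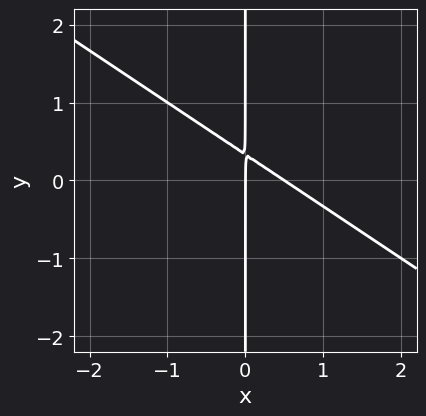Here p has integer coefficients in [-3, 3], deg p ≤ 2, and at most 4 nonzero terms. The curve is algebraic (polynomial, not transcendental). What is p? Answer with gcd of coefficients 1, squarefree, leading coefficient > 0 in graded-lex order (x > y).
(a) deg p = 2.
(b) Reading off the gridlines: one x-axis crossing is at x = 0; every point of the y-axis in the box is on the curve.
(c) Together with the visible shape, these determine p as stated.

2*x^2 + 3*x*y - x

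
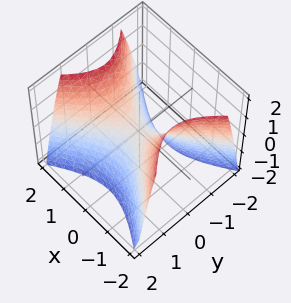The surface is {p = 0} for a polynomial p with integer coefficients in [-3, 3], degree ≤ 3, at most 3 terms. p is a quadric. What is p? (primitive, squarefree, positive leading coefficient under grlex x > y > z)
2*x^2 - 3*y^2 - 2*z

1. deg p = 2.
2. Symmetries: the x ↦ −x reflection is a symmetry, so x appears only in even powers; it's symmetric under y → −y, forcing even powers of y.
3. From the axis intercepts and sections: it meets the z-axis at z = 0 (among the integer gridlines); it meets the y-axis at y = 0 (among the integer gridlines).
4. Assembling these constraints gives the stated polynomial.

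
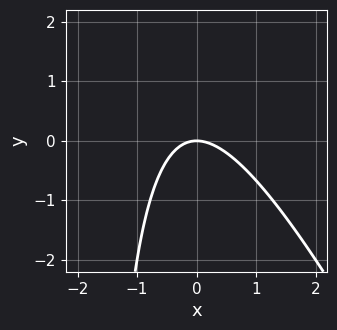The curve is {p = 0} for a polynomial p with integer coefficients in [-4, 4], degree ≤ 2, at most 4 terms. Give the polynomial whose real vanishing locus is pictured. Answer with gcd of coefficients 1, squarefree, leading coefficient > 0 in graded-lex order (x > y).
Degree: the shape is more complex than any degree-1 curve, so deg p = 2.
Against the integer gridlines: one x-axis crossing is at x = 0; one y-axis crossing is at y = 0.
Fitting integer coefficients to these (and the overall shape) gives p.

2*x^2 + x*y + 2*y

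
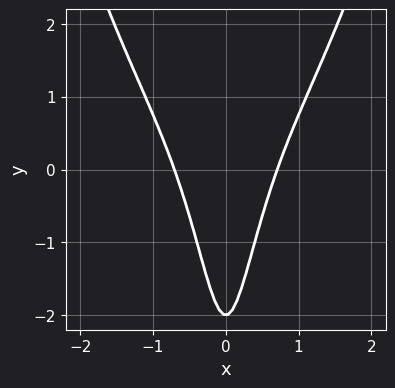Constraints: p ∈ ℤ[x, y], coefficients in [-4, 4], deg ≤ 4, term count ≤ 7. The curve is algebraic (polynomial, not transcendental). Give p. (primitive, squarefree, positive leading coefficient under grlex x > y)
Degree: a generic line meets the curve in up to 4 points, so deg p = 4.
Symmetries: mirror symmetry x ↦ −x ⇒ only even powers of x.
Against the integer gridlines: it meets the y-axis at y = -2 (among the integer gridlines).
These observations pin down the coefficients.

2*x^4 - 3*x^2*y + 3*x^2 - y - 2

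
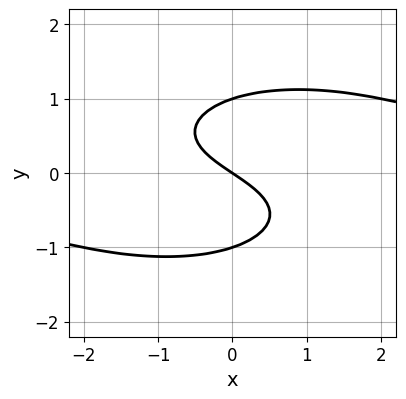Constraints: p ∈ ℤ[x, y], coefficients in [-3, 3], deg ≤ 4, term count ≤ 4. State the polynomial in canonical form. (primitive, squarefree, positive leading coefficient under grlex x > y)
x^2*y + 3*y^3 - 2*x - 3*y

(a) deg p = 3. A generic line meets the curve in up to 3 points.
(b) Reading off the gridlines: among the integer gridlines, it crosses the y-axis at y ∈ {-1, 0, 1}; it crosses the x-axis at the gridline x = 0.
(c) Solving for integer coefficients yields p as stated.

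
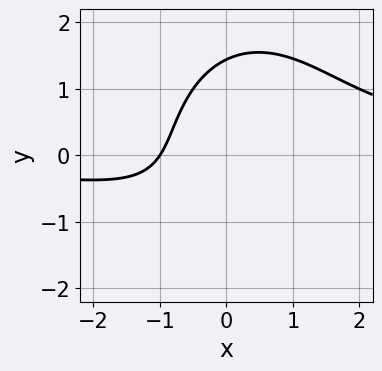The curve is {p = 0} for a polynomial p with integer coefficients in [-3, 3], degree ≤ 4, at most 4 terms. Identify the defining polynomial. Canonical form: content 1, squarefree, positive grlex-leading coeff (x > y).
(a) deg p = 3. No degree-2 curve has this shape.
(b) Against the integer gridlines: one x-axis crossing is at x = -1.
(c) These observations pin down the coefficients.

2*x^2*y + y^3 - 3*x - 3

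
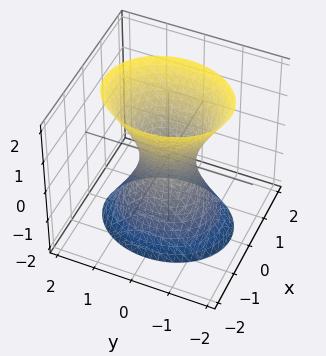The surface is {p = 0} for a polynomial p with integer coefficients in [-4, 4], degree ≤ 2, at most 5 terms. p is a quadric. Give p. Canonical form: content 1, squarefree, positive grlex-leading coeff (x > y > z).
3*x^2 + 2*y^2 - z^2 - 1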